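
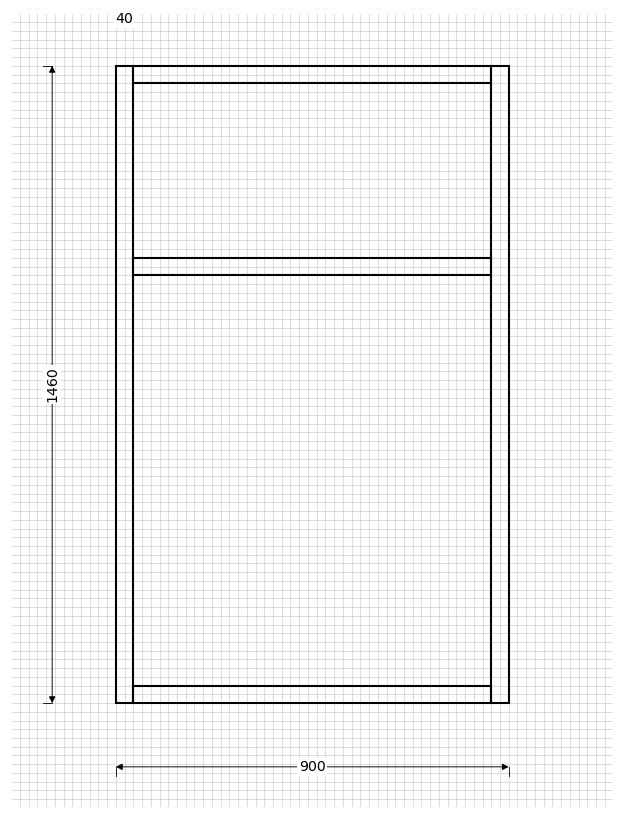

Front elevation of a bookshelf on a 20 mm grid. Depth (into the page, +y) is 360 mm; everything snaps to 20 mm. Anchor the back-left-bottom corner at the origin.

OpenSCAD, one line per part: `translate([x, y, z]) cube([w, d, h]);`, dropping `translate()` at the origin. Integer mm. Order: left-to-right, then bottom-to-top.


cube([40, 360, 1460]);
translate([40, 0, 0]) cube([820, 360, 40]);
translate([40, 0, 980]) cube([820, 360, 40]);
translate([40, 0, 1420]) cube([820, 360, 40]);
translate([860, 0, 0]) cube([40, 360, 1460]);


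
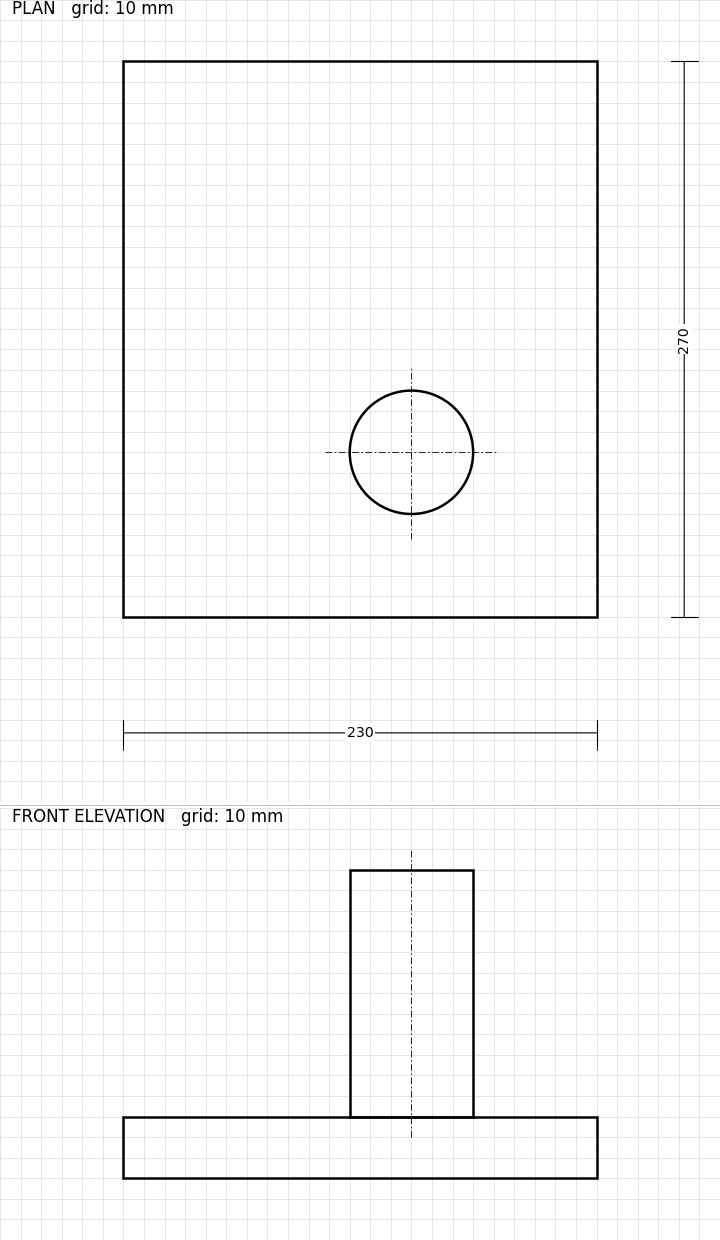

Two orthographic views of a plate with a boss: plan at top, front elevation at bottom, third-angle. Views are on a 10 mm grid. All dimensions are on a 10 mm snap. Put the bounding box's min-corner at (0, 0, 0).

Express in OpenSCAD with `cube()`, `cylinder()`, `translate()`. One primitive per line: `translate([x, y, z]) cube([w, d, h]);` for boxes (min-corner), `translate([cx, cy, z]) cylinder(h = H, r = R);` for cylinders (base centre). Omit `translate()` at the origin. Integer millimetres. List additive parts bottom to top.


cube([230, 270, 30]);
translate([140, 80, 30]) cylinder(h = 120, r = 30);


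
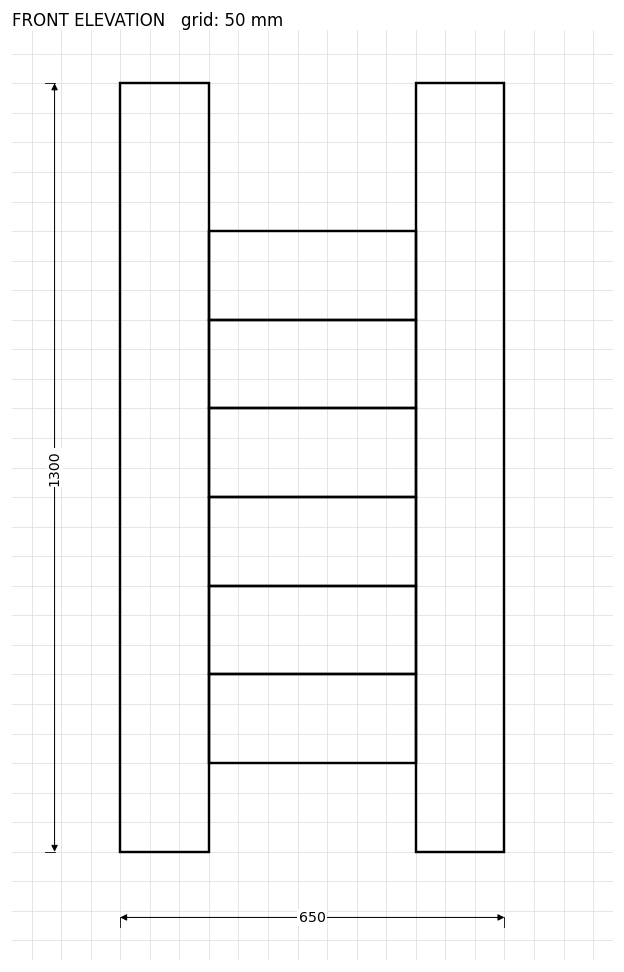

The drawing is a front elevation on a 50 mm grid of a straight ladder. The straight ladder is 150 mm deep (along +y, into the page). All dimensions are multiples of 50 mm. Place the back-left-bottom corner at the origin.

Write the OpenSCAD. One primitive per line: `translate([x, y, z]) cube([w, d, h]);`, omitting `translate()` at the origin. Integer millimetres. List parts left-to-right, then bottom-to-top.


cube([150, 150, 1300]);
translate([150, 0, 150]) cube([350, 150, 150]);
translate([150, 0, 300]) cube([350, 150, 150]);
translate([150, 0, 450]) cube([350, 150, 150]);
translate([150, 0, 600]) cube([350, 150, 150]);
translate([150, 0, 750]) cube([350, 150, 150]);
translate([150, 0, 900]) cube([350, 150, 150]);
translate([500, 0, 0]) cube([150, 150, 1300]);


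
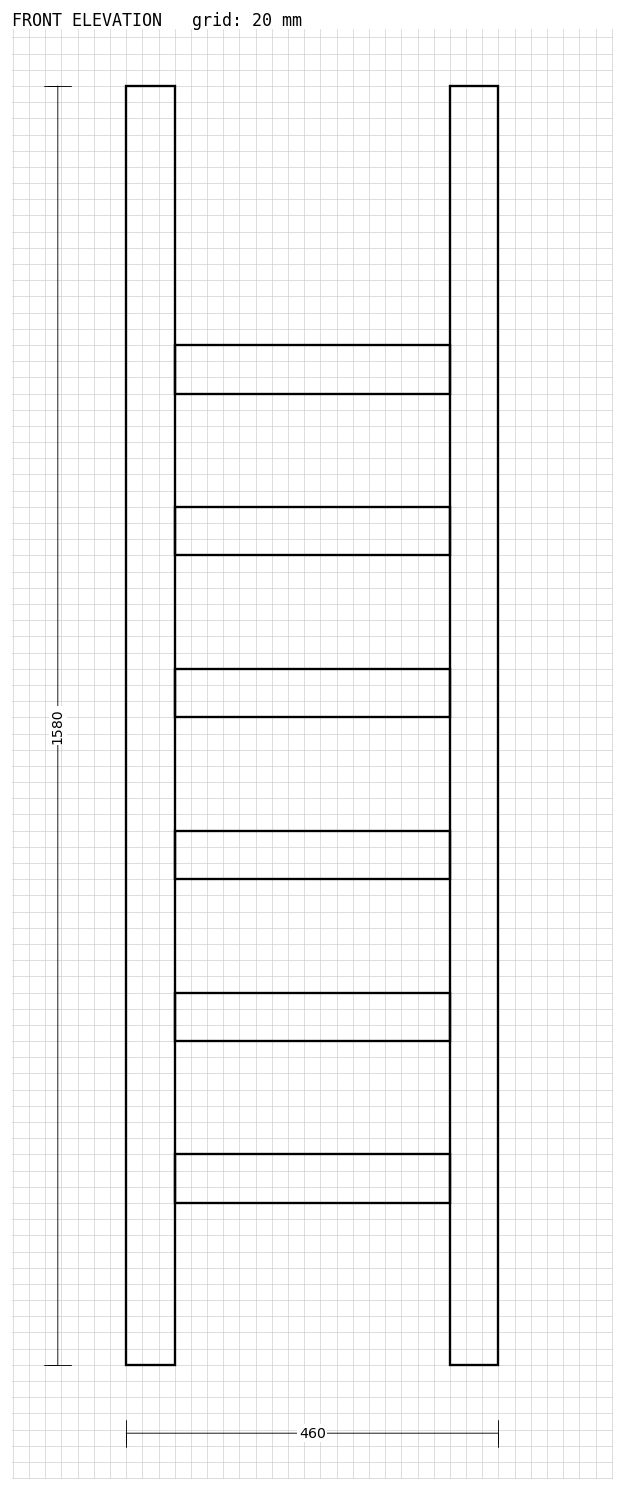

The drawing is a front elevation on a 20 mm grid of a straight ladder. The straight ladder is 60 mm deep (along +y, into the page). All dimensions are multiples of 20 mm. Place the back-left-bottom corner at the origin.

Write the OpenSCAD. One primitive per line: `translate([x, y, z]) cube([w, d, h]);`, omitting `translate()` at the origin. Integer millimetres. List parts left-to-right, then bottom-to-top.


cube([60, 60, 1580]);
translate([60, 0, 200]) cube([340, 60, 60]);
translate([60, 0, 400]) cube([340, 60, 60]);
translate([60, 0, 600]) cube([340, 60, 60]);
translate([60, 0, 800]) cube([340, 60, 60]);
translate([60, 0, 1000]) cube([340, 60, 60]);
translate([60, 0, 1200]) cube([340, 60, 60]);
translate([400, 0, 0]) cube([60, 60, 1580]);


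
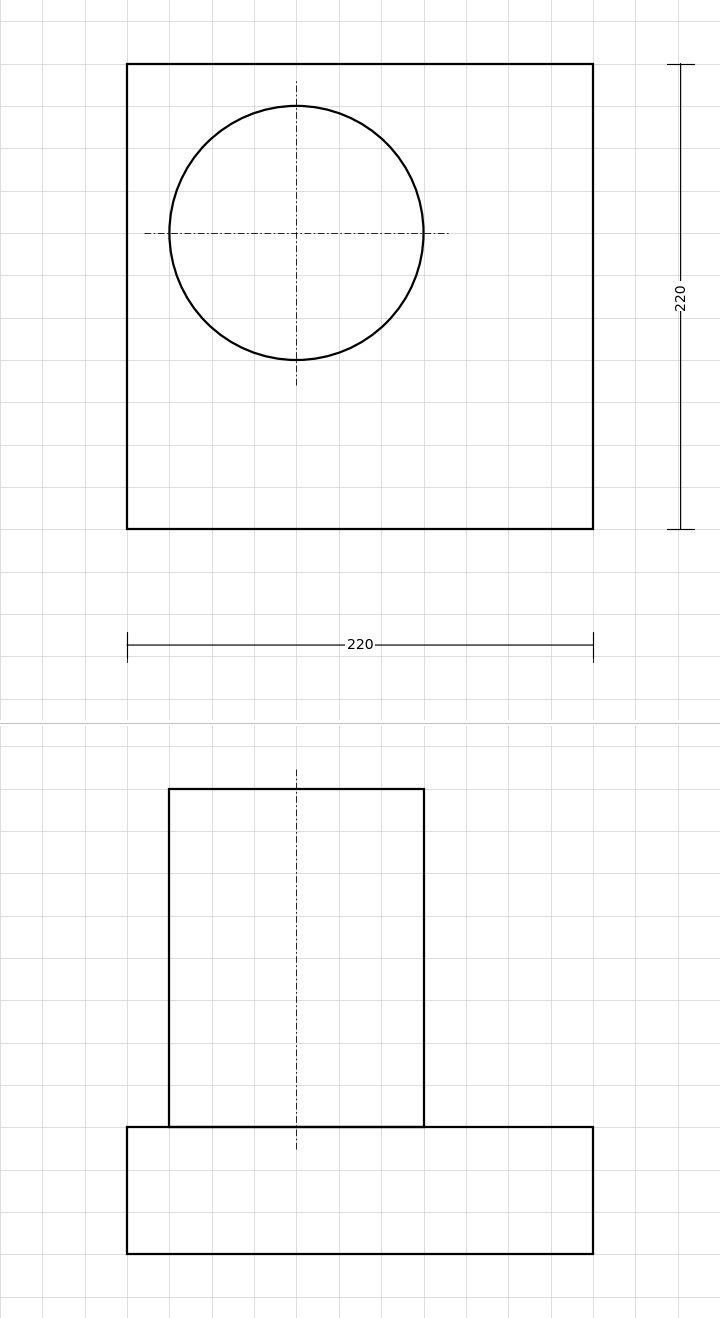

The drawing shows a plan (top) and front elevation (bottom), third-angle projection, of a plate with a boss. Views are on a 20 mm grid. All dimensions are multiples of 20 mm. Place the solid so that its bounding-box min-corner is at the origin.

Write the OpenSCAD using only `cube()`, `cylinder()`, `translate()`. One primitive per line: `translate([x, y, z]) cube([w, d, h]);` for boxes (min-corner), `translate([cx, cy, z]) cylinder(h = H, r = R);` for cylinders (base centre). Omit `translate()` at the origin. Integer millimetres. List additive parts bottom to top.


cube([220, 220, 60]);
translate([80, 140, 60]) cylinder(h = 160, r = 60);


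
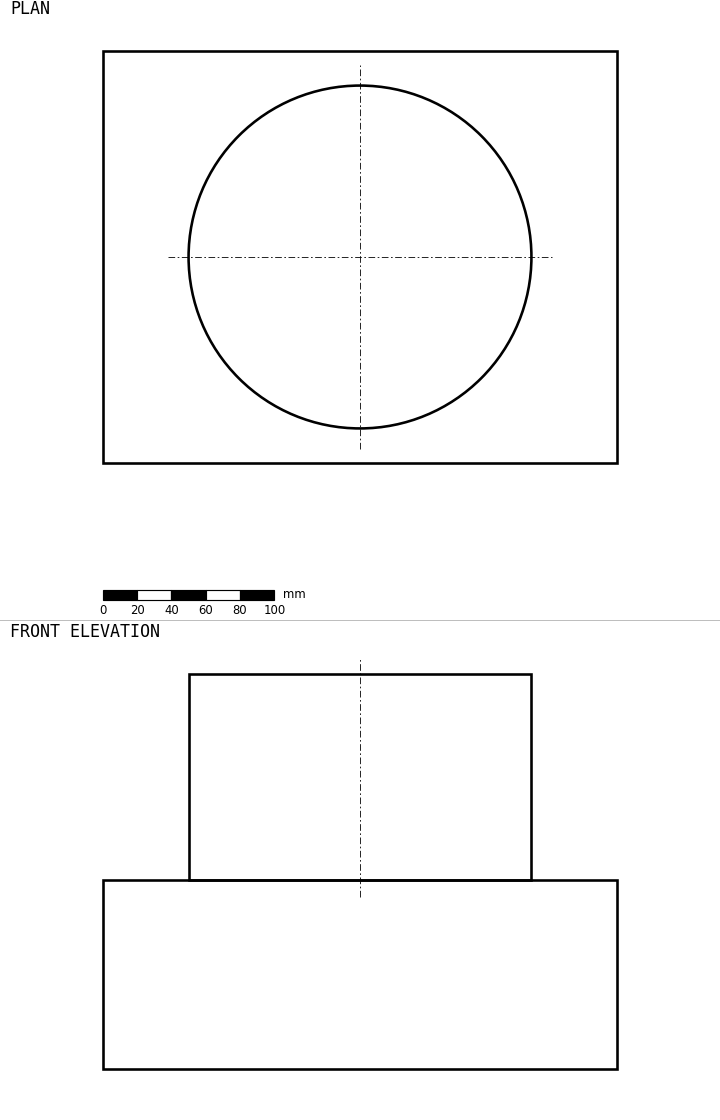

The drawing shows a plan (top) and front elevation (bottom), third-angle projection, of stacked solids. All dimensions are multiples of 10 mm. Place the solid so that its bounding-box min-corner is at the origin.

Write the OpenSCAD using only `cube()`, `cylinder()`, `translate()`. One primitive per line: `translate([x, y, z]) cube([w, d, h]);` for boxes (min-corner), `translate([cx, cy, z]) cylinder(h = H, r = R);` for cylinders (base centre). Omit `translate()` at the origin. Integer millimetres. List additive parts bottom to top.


cube([300, 240, 110]);
translate([150, 120, 110]) cylinder(h = 120, r = 100);


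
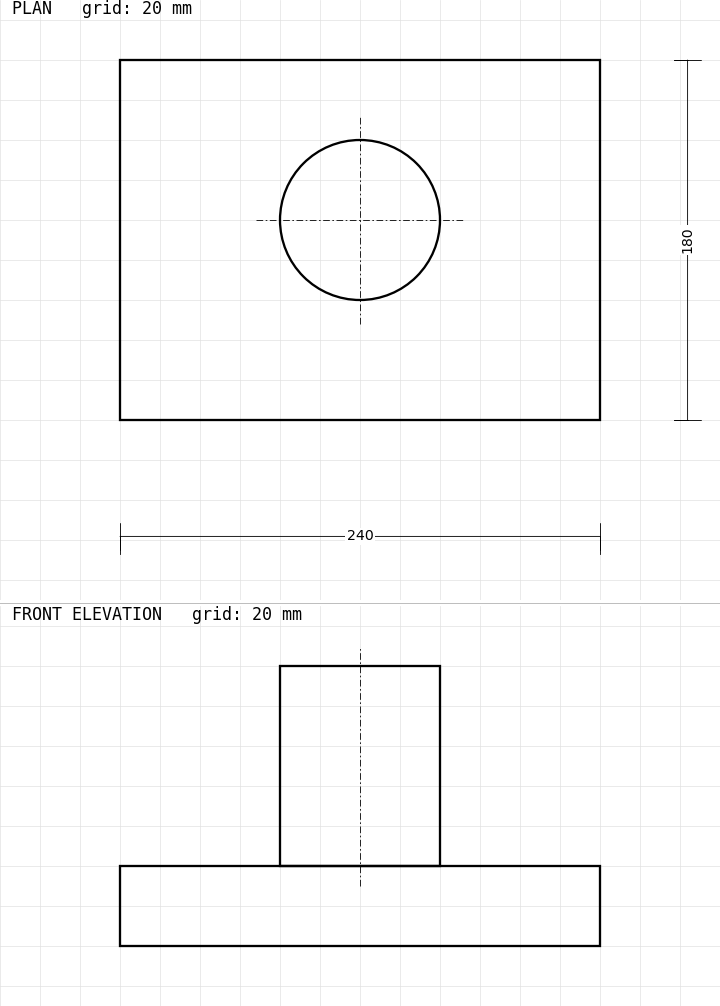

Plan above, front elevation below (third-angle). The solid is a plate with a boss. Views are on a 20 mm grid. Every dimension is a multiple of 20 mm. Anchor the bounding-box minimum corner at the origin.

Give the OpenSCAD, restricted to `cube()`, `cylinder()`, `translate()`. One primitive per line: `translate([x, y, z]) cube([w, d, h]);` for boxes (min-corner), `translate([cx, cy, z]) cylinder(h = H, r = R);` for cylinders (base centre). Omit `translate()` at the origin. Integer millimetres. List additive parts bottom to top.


cube([240, 180, 40]);
translate([120, 100, 40]) cylinder(h = 100, r = 40);


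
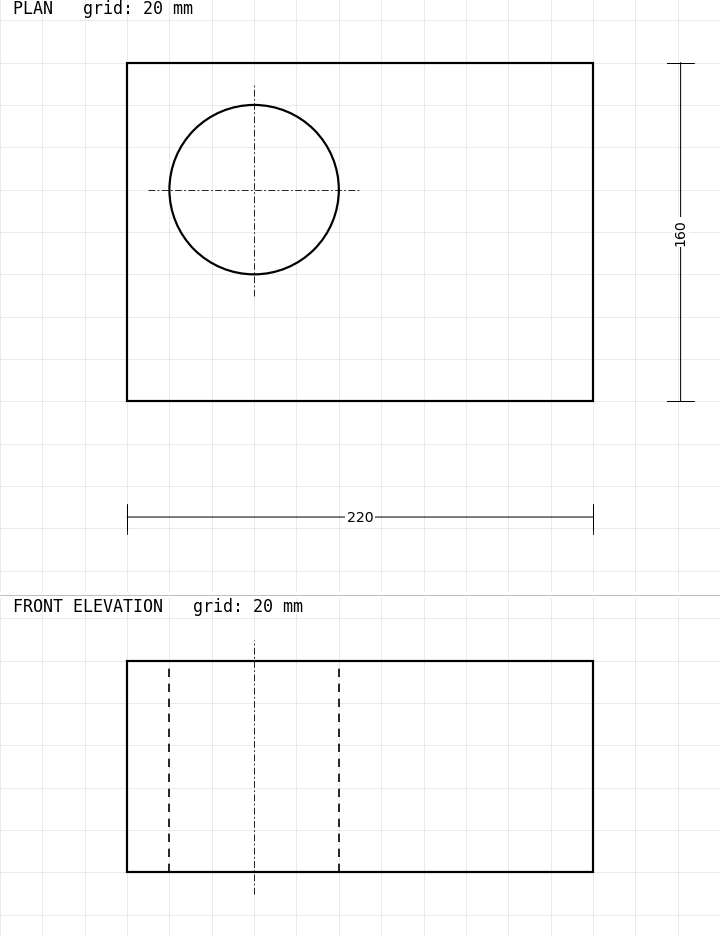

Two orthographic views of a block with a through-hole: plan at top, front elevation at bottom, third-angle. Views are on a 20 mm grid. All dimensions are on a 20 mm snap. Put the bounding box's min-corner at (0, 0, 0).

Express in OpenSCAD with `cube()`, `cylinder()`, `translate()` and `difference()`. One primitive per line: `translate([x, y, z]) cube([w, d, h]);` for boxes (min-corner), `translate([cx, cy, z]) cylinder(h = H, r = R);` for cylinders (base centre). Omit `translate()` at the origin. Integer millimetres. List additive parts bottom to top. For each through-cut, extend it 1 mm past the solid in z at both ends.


difference() {
  cube([220, 160, 100]);
  translate([60, 100, -1]) cylinder(h = 102, r = 40);
}


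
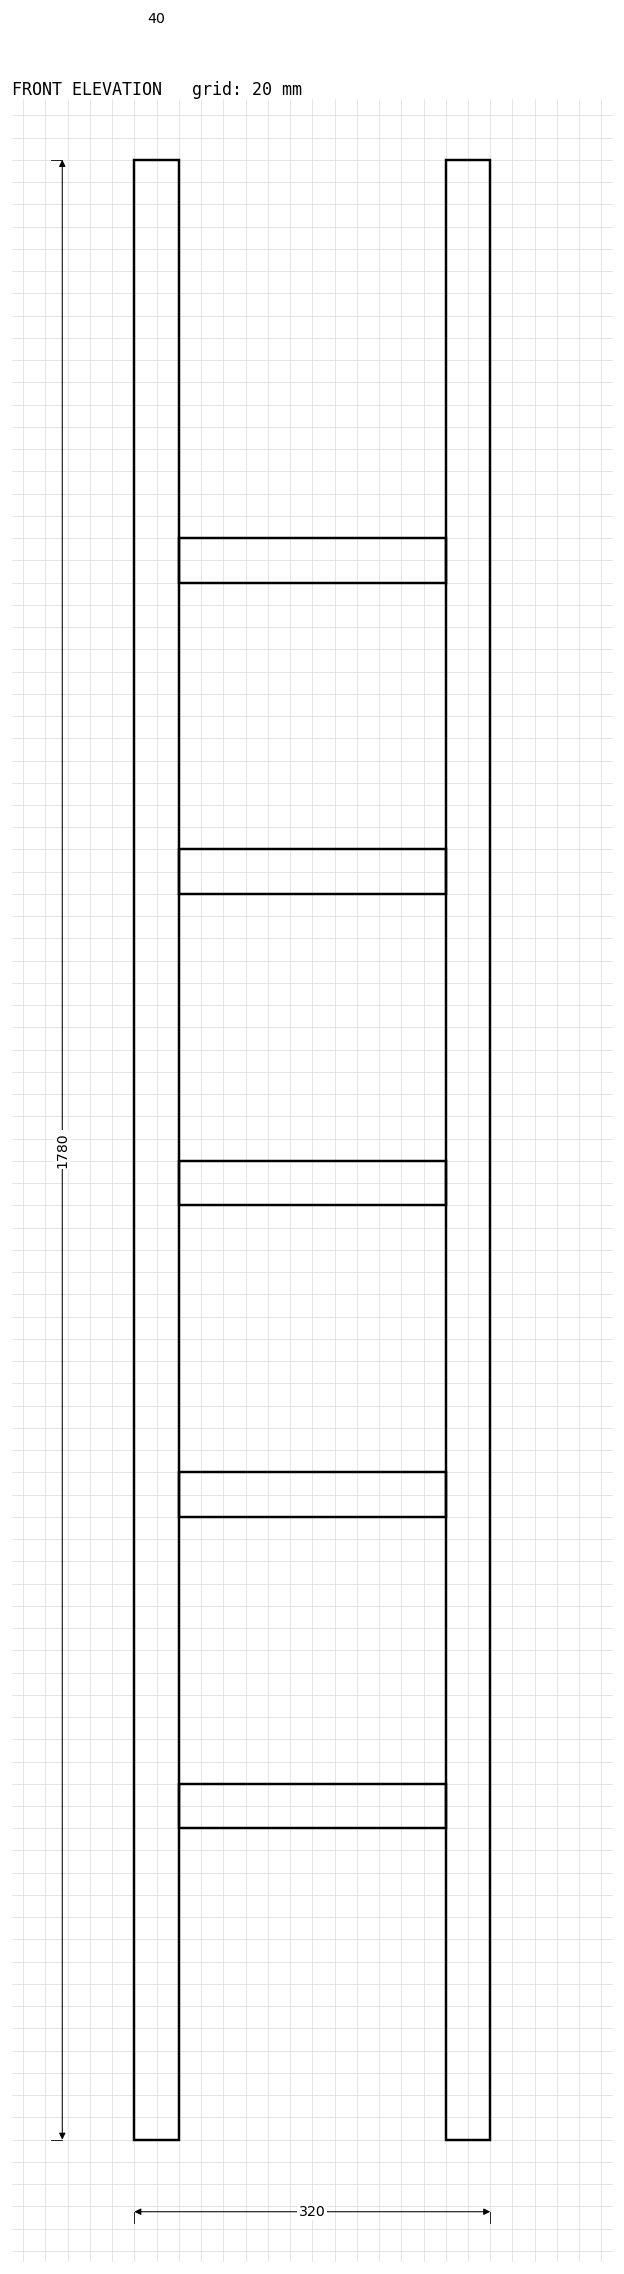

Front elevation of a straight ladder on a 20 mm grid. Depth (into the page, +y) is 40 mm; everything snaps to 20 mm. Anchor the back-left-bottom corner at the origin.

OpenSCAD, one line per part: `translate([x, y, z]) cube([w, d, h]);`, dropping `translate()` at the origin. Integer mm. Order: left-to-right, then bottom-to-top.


cube([40, 40, 1780]);
translate([40, 0, 280]) cube([240, 40, 40]);
translate([40, 0, 560]) cube([240, 40, 40]);
translate([40, 0, 840]) cube([240, 40, 40]);
translate([40, 0, 1120]) cube([240, 40, 40]);
translate([40, 0, 1400]) cube([240, 40, 40]);
translate([280, 0, 0]) cube([40, 40, 1780]);


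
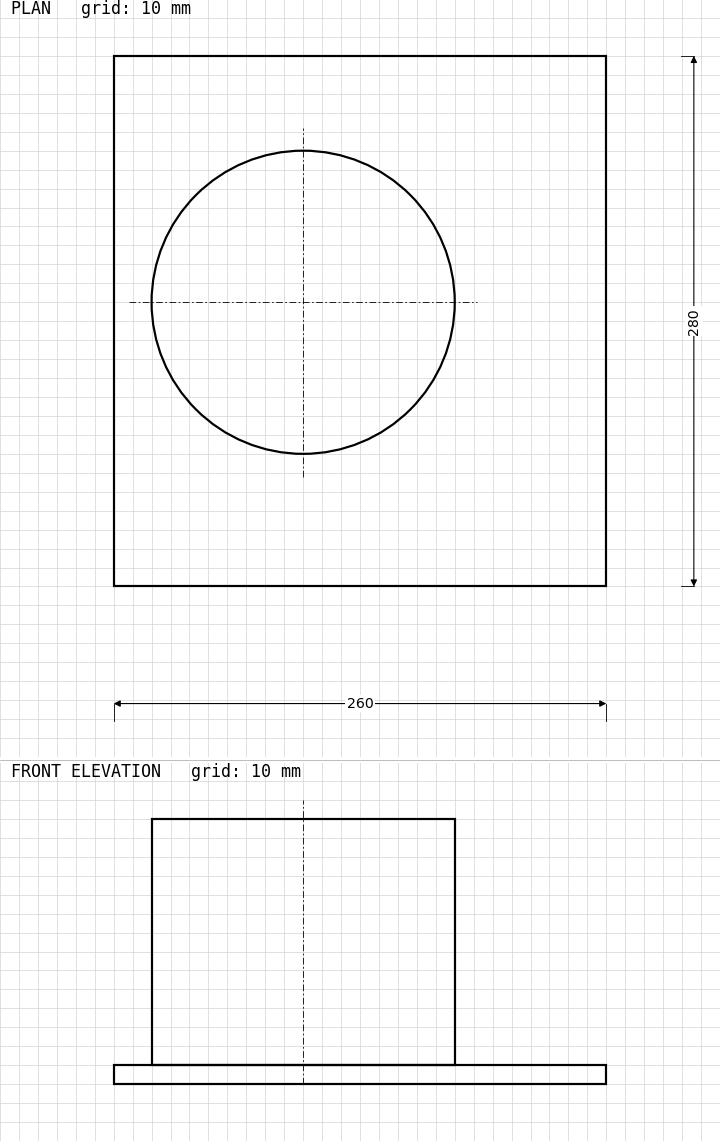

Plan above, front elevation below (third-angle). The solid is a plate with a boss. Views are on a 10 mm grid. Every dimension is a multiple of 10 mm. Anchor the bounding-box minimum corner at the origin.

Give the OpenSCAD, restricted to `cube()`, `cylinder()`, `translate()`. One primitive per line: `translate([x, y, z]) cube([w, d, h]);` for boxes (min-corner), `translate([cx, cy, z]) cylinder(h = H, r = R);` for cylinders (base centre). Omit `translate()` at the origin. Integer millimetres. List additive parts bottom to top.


cube([260, 280, 10]);
translate([100, 150, 10]) cylinder(h = 130, r = 80);


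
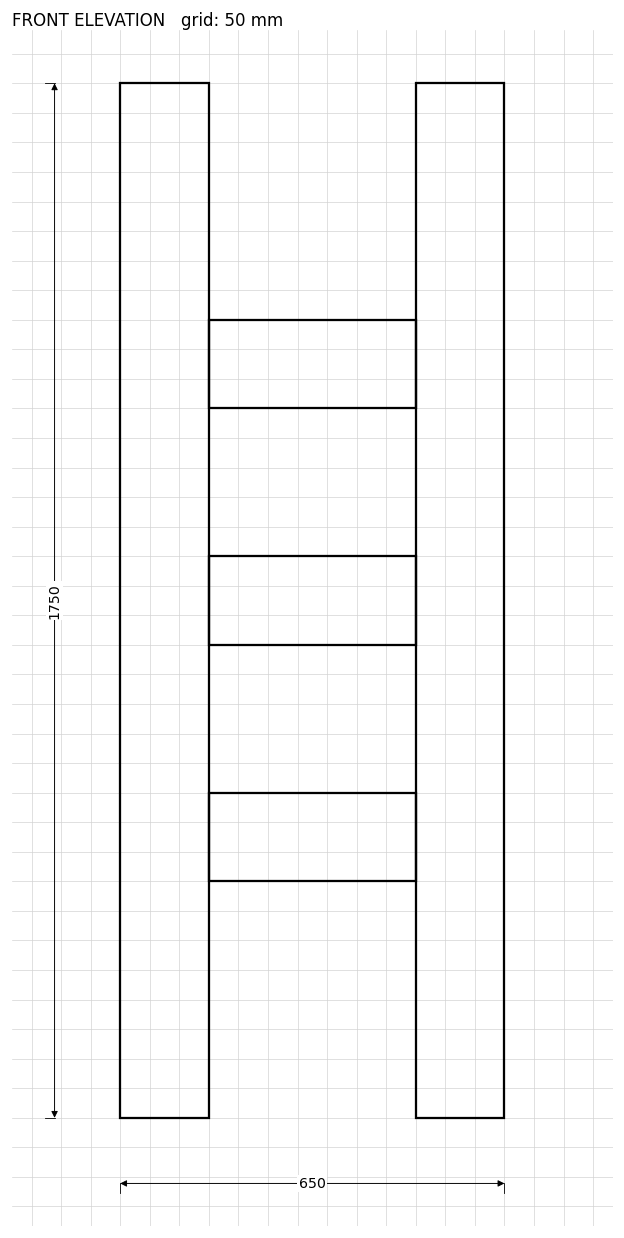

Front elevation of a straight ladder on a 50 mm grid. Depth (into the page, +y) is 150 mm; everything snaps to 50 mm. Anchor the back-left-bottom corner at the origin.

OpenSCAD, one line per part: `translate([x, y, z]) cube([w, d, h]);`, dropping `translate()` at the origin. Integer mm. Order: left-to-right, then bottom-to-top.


cube([150, 150, 1750]);
translate([150, 0, 400]) cube([350, 150, 150]);
translate([150, 0, 800]) cube([350, 150, 150]);
translate([150, 0, 1200]) cube([350, 150, 150]);
translate([500, 0, 0]) cube([150, 150, 1750]);


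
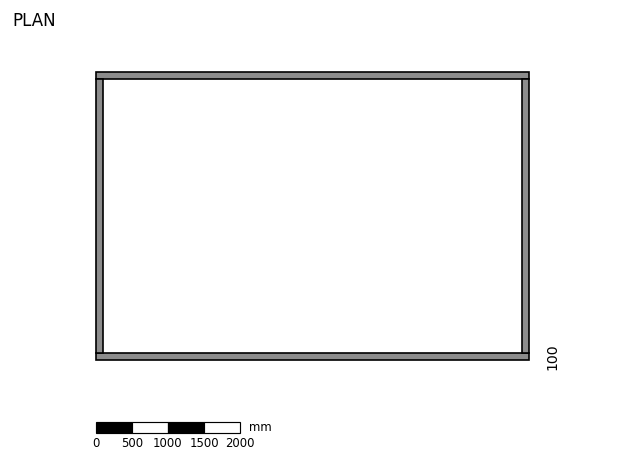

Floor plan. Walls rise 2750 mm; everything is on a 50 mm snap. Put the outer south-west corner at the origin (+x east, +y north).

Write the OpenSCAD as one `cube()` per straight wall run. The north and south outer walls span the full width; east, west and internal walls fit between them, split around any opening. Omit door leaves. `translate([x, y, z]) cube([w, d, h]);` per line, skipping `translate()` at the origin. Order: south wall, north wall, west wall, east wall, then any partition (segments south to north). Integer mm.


cube([6000, 100, 2750]);
translate([0, 3900, 0]) cube([6000, 100, 2750]);
translate([0, 100, 0]) cube([100, 3800, 2750]);
translate([5900, 100, 0]) cube([100, 3800, 2750]);


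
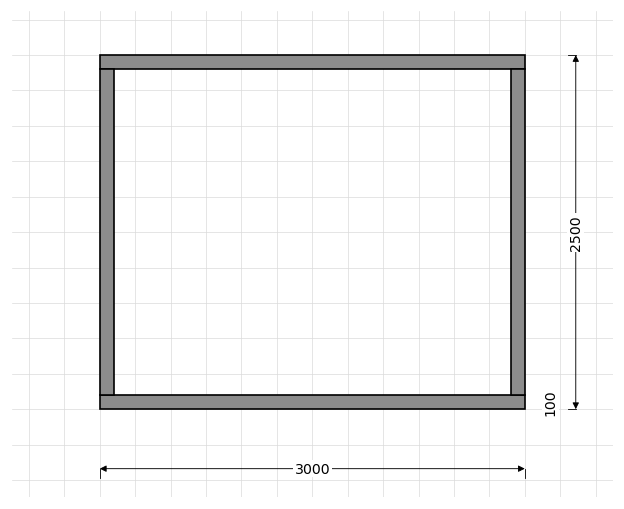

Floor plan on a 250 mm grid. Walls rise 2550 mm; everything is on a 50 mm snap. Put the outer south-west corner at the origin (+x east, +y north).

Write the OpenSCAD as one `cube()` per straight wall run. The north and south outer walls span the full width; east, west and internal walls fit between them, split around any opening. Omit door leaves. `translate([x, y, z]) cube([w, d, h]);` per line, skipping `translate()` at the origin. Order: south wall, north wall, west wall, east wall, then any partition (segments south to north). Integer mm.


cube([3000, 100, 2550]);
translate([0, 2400, 0]) cube([3000, 100, 2550]);
translate([0, 100, 0]) cube([100, 2300, 2550]);
translate([2900, 100, 0]) cube([100, 2300, 2550]);


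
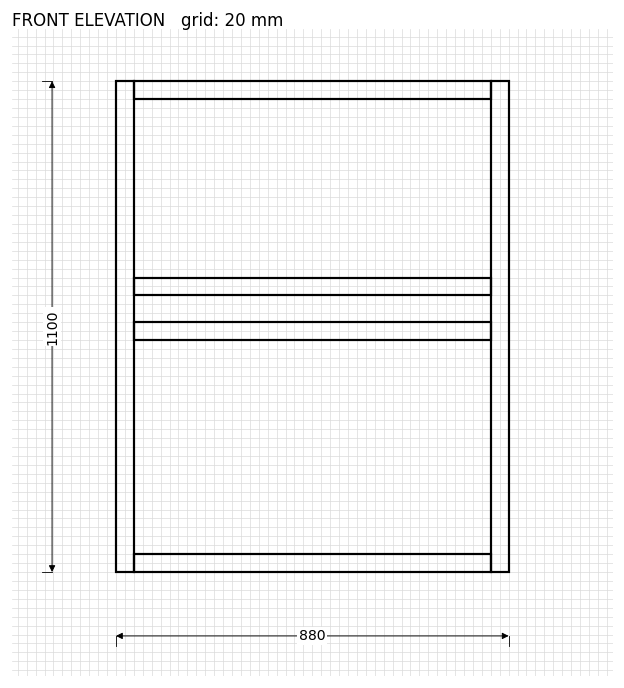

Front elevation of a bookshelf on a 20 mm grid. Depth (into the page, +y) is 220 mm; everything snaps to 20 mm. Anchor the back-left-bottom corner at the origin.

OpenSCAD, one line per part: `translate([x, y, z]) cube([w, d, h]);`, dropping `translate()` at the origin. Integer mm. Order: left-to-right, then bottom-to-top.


cube([40, 220, 1100]);
translate([40, 0, 0]) cube([800, 220, 40]);
translate([40, 0, 520]) cube([800, 220, 40]);
translate([40, 0, 620]) cube([800, 220, 40]);
translate([40, 0, 1060]) cube([800, 220, 40]);
translate([840, 0, 0]) cube([40, 220, 1100]);


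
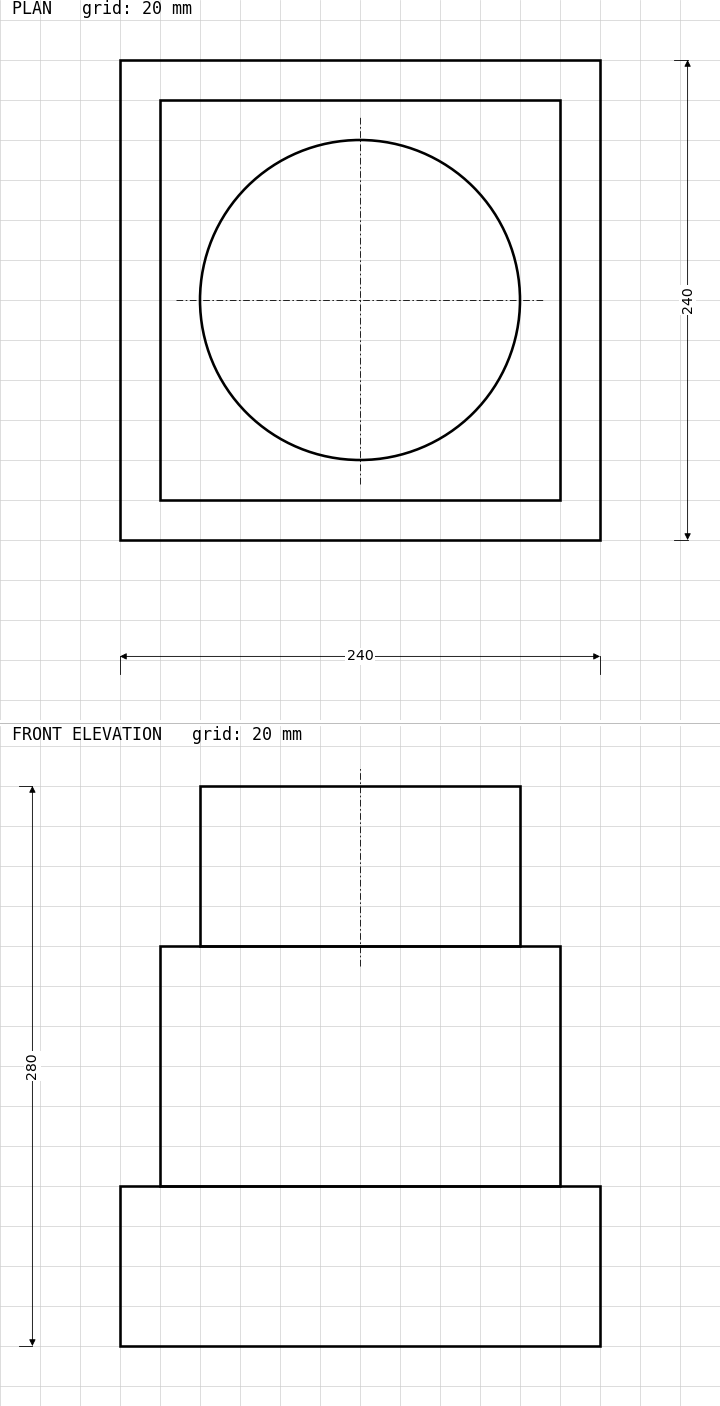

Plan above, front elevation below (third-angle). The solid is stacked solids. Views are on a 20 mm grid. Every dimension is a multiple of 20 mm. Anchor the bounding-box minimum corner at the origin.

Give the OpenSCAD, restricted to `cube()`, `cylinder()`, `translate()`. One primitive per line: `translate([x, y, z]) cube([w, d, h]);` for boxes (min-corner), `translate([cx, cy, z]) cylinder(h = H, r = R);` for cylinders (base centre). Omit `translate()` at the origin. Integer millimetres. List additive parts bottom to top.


cube([240, 240, 80]);
translate([20, 20, 80]) cube([200, 200, 120]);
translate([120, 120, 200]) cylinder(h = 80, r = 80);


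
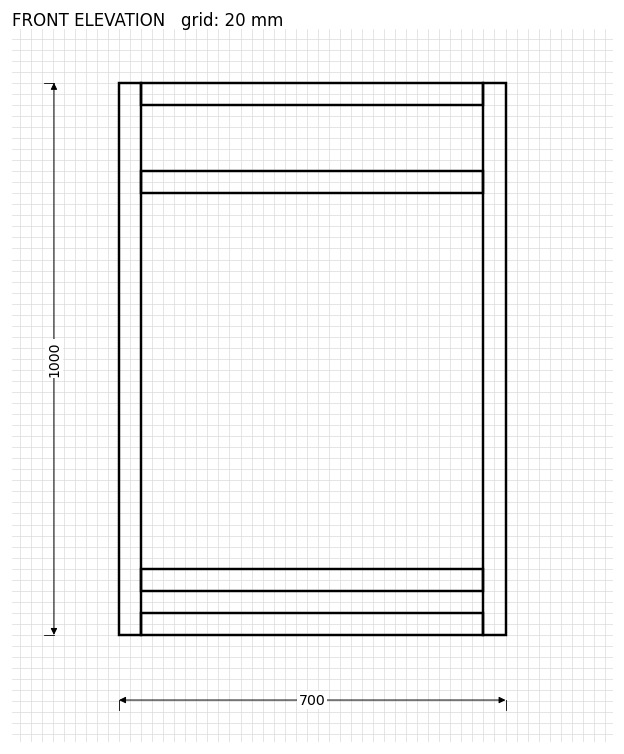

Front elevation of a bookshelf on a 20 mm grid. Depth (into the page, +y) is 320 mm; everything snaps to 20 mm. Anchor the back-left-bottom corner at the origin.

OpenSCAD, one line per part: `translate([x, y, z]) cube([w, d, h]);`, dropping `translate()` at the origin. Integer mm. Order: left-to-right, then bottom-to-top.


cube([40, 320, 1000]);
translate([40, 0, 0]) cube([620, 320, 40]);
translate([40, 0, 80]) cube([620, 320, 40]);
translate([40, 0, 800]) cube([620, 320, 40]);
translate([40, 0, 960]) cube([620, 320, 40]);
translate([660, 0, 0]) cube([40, 320, 1000]);


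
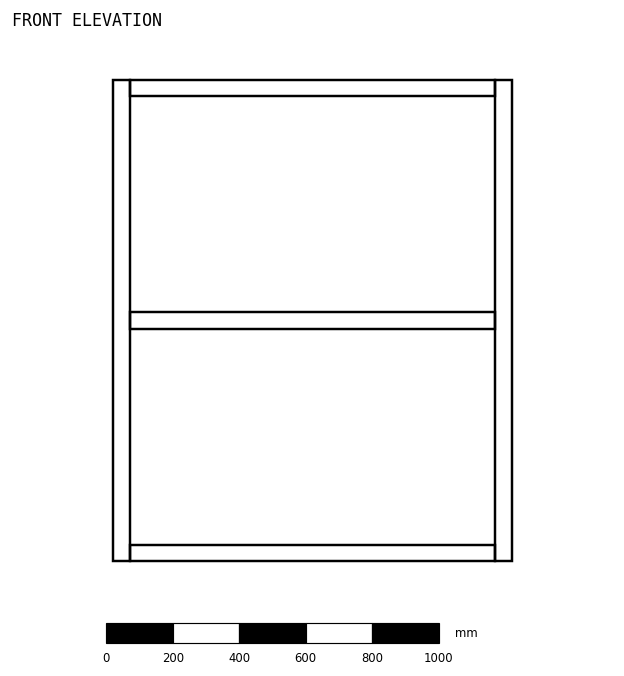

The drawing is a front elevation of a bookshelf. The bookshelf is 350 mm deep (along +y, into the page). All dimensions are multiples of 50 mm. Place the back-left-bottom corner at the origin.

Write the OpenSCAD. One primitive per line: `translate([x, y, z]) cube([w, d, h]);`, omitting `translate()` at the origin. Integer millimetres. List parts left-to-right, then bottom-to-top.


cube([50, 350, 1450]);
translate([50, 0, 0]) cube([1100, 350, 50]);
translate([50, 0, 700]) cube([1100, 350, 50]);
translate([50, 0, 1400]) cube([1100, 350, 50]);
translate([1150, 0, 0]) cube([50, 350, 1450]);


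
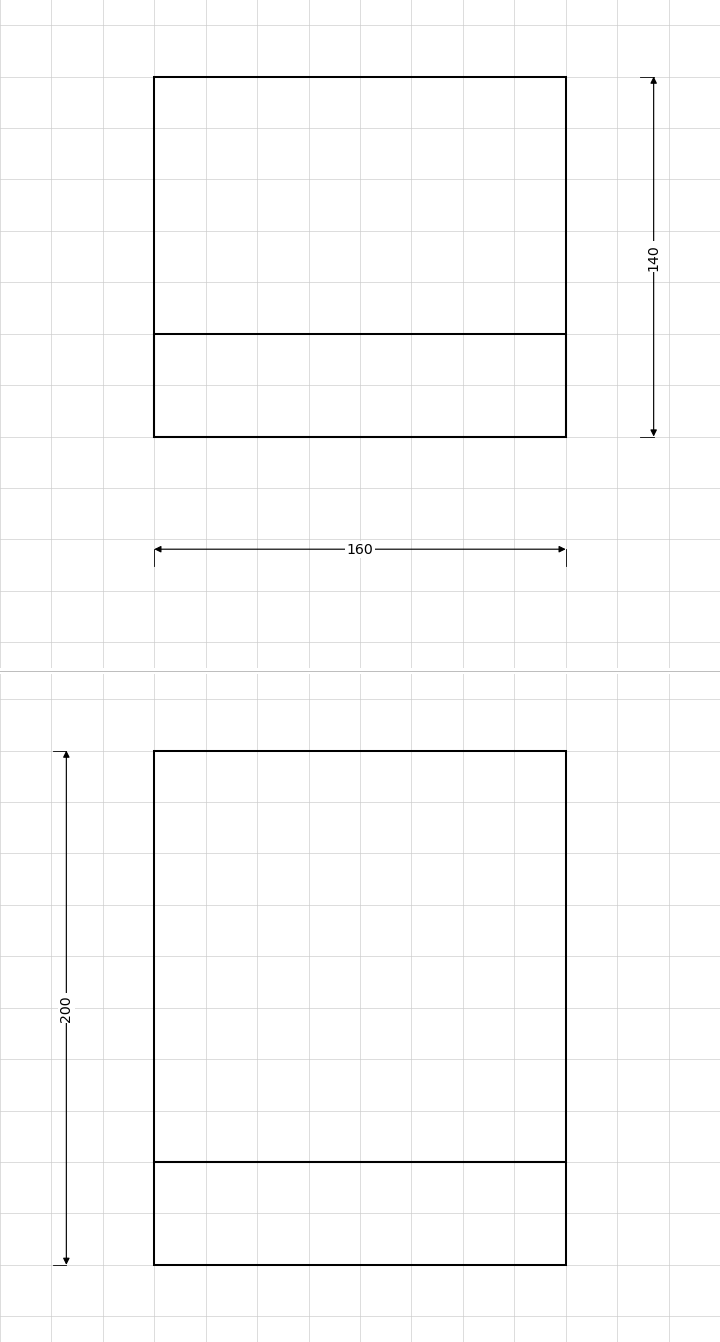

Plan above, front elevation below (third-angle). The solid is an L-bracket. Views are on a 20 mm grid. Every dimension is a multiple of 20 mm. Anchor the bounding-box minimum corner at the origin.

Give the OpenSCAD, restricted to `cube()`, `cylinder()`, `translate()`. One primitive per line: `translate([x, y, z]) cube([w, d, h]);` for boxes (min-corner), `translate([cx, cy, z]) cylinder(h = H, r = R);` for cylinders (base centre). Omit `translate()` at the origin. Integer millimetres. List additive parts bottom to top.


cube([160, 140, 40]);
translate([0, 0, 40]) cube([160, 40, 160]);


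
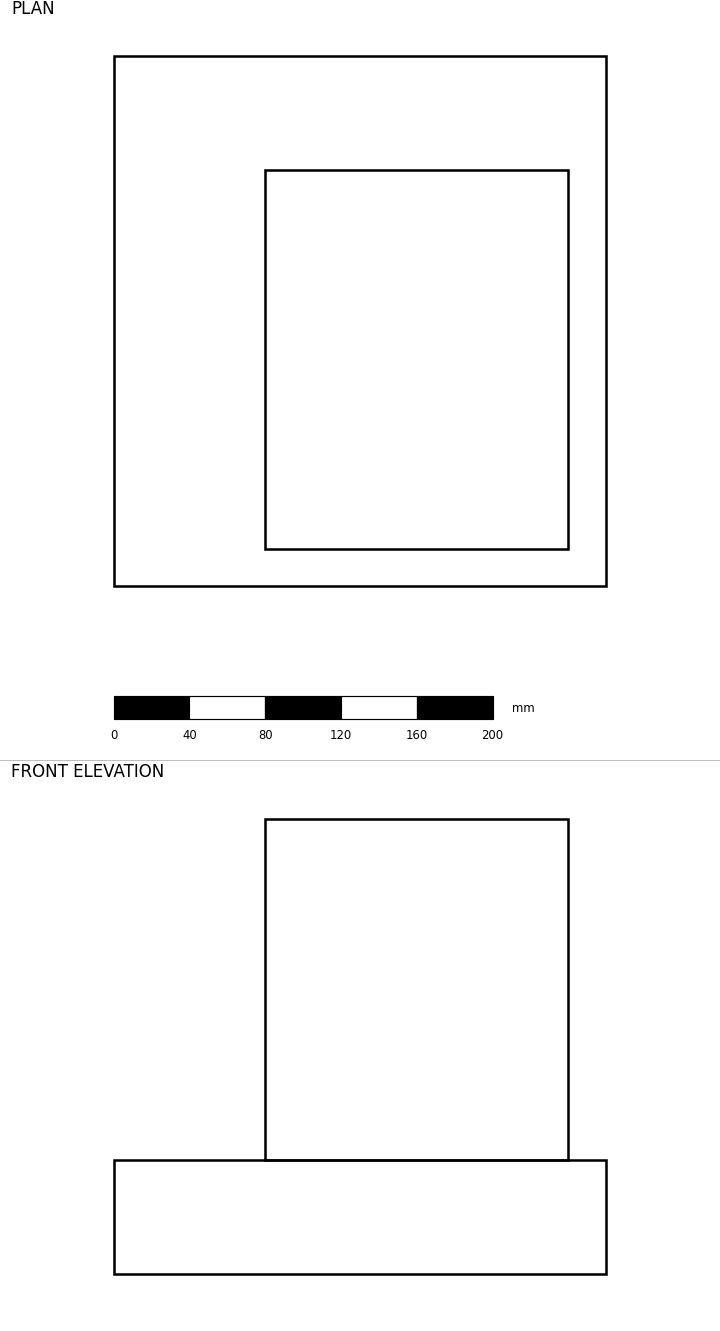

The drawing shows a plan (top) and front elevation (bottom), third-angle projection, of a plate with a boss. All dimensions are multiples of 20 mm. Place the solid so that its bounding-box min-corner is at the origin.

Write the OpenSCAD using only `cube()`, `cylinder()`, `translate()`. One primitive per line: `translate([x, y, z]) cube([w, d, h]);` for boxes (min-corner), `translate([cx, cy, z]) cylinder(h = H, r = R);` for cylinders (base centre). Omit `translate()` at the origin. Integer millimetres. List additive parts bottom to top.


cube([260, 280, 60]);
translate([80, 20, 60]) cube([160, 200, 180]);


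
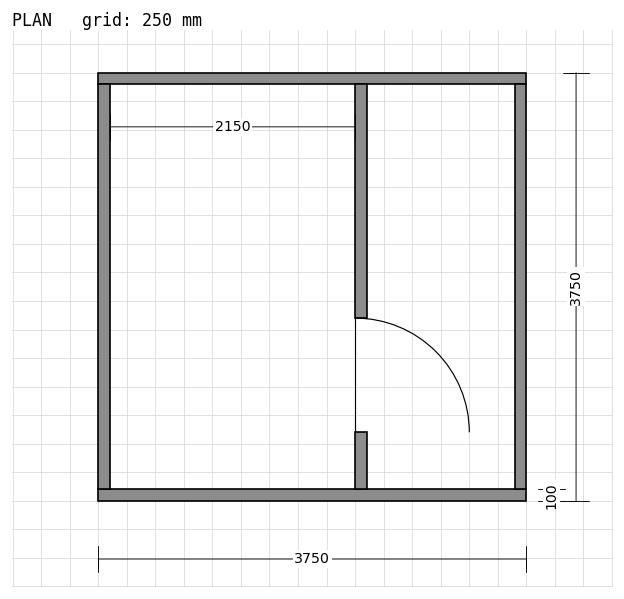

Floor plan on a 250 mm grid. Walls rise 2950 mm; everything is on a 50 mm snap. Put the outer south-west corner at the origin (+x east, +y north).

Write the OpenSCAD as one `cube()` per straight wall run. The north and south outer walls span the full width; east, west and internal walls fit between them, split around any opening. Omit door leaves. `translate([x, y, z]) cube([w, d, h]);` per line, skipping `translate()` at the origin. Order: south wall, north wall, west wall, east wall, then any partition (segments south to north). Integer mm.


cube([3750, 100, 2950]);
translate([0, 3650, 0]) cube([3750, 100, 2950]);
translate([0, 100, 0]) cube([100, 3550, 2950]);
translate([3650, 100, 0]) cube([100, 3550, 2950]);
translate([2250, 100, 0]) cube([100, 500, 2950]);
translate([2250, 1600, 0]) cube([100, 2050, 2950]);


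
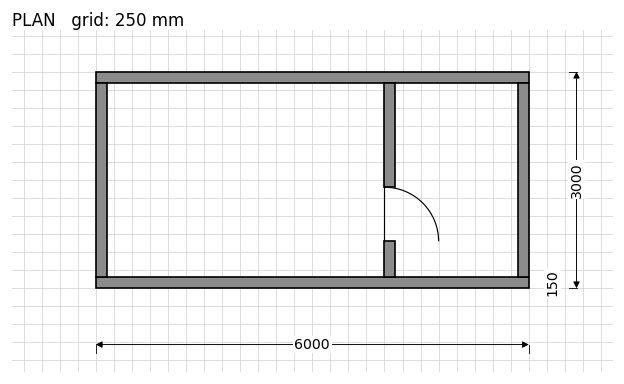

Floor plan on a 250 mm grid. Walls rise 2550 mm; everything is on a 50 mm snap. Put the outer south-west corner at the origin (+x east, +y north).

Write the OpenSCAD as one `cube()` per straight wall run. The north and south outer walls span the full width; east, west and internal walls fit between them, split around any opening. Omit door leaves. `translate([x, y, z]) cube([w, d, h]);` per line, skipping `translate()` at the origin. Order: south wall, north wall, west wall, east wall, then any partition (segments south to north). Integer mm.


cube([6000, 150, 2550]);
translate([0, 2850, 0]) cube([6000, 150, 2550]);
translate([0, 150, 0]) cube([150, 2700, 2550]);
translate([5850, 150, 0]) cube([150, 2700, 2550]);
translate([4000, 150, 0]) cube([150, 500, 2550]);
translate([4000, 1400, 0]) cube([150, 1450, 2550]);


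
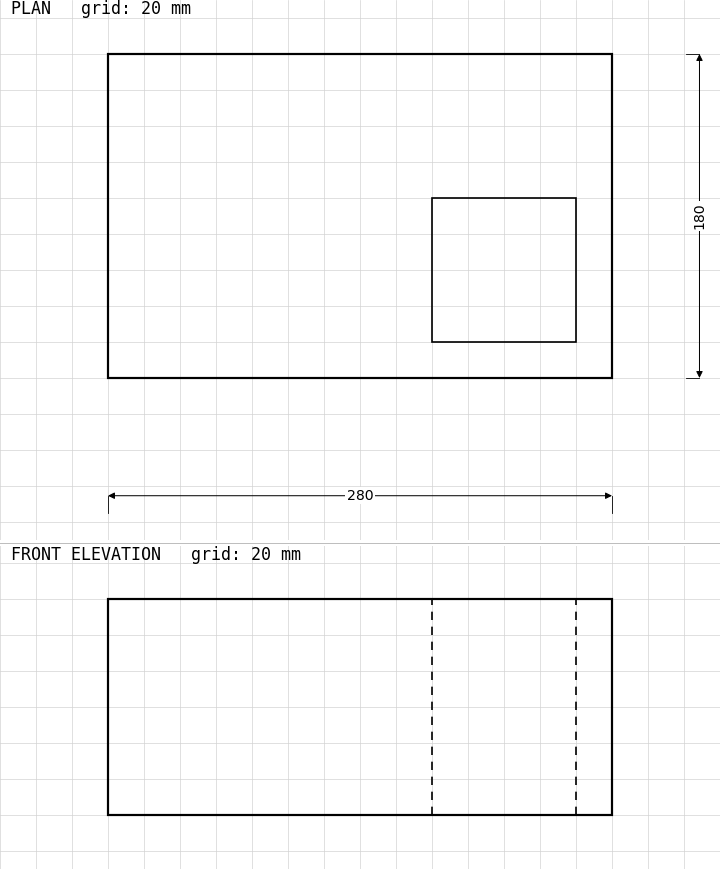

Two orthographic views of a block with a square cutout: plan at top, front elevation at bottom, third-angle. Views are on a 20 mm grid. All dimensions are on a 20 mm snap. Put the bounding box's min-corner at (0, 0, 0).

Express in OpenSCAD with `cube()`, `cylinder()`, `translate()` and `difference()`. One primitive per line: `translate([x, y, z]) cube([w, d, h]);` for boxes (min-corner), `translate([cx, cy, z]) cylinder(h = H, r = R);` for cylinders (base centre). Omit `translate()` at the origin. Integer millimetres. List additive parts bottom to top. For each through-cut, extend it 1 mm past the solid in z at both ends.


difference() {
  cube([280, 180, 120]);
  translate([180, 20, -1]) cube([80, 80, 122]);
}


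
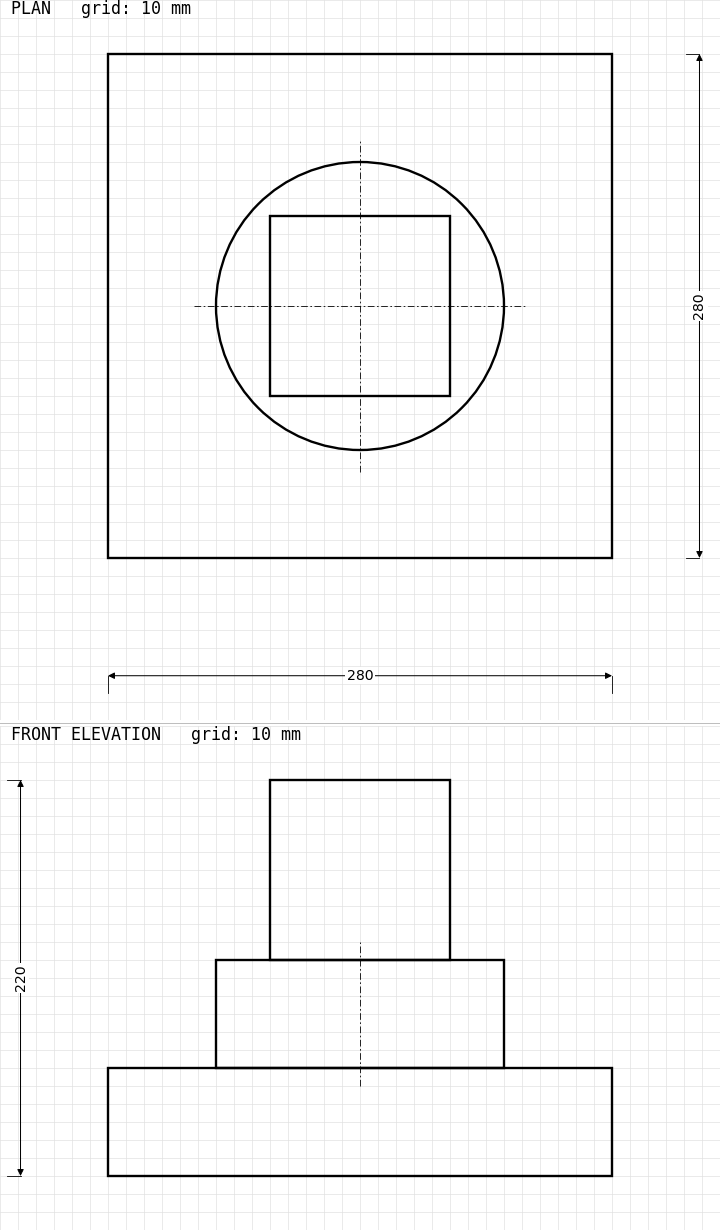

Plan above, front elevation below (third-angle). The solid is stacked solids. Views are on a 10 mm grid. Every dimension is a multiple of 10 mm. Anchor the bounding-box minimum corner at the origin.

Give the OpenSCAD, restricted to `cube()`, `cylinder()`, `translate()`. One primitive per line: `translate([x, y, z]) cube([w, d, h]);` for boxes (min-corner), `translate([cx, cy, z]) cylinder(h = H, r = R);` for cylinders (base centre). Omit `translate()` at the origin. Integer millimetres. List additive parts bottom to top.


cube([280, 280, 60]);
translate([140, 140, 60]) cylinder(h = 60, r = 80);
translate([90, 90, 120]) cube([100, 100, 100]);


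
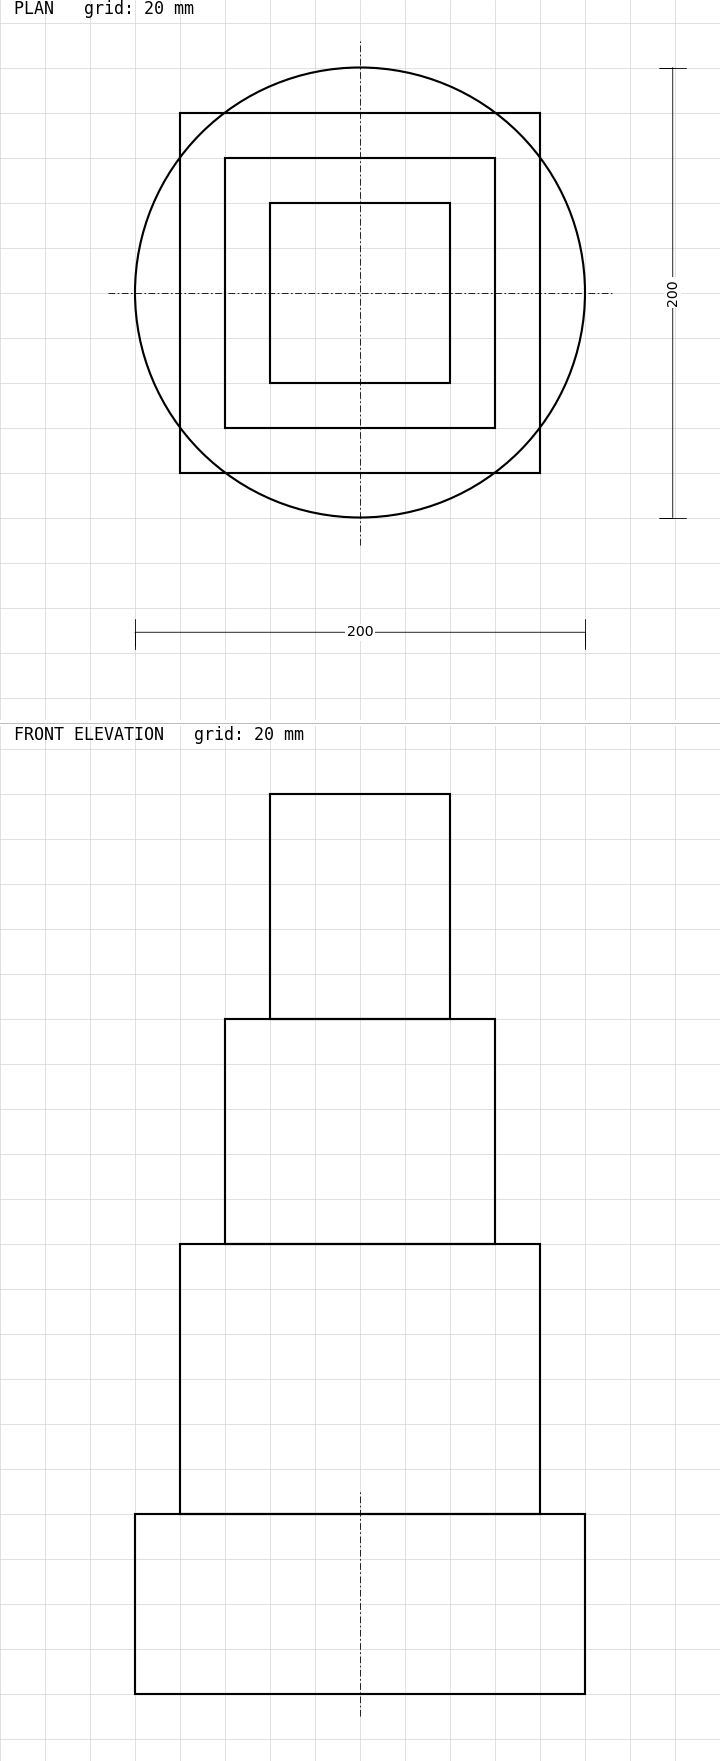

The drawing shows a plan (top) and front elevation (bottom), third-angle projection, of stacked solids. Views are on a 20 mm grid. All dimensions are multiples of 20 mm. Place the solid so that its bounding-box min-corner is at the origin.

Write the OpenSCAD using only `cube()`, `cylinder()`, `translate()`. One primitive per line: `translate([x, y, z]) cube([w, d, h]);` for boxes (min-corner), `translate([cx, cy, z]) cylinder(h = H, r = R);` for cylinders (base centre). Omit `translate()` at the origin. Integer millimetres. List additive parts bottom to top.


translate([100, 100, 0]) cylinder(h = 80, r = 100);
translate([20, 20, 80]) cube([160, 160, 120]);
translate([40, 40, 200]) cube([120, 120, 100]);
translate([60, 60, 300]) cube([80, 80, 100]);


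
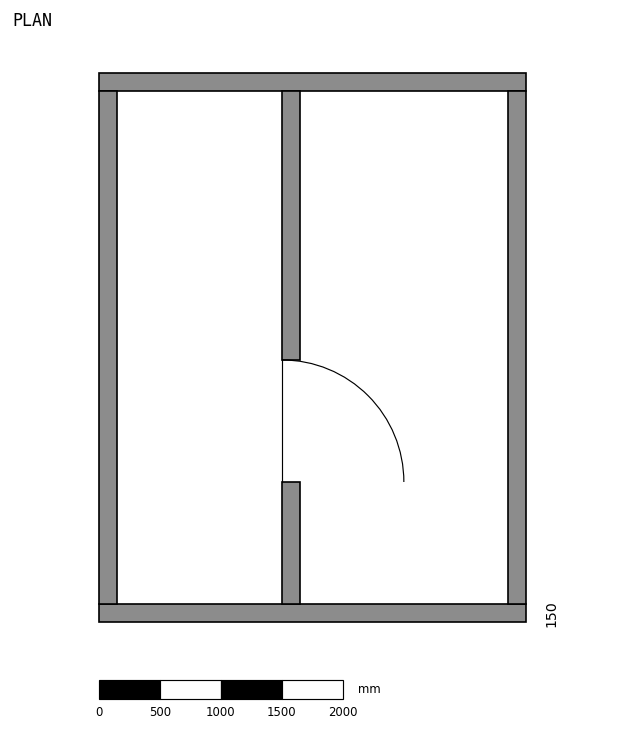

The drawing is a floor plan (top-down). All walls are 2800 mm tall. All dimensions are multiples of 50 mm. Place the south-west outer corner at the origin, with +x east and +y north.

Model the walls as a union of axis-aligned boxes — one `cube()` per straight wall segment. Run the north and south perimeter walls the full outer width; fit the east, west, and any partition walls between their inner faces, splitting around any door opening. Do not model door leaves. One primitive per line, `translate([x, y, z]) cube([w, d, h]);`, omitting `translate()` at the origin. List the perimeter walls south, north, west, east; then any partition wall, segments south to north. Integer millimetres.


cube([3500, 150, 2800]);
translate([0, 4350, 0]) cube([3500, 150, 2800]);
translate([0, 150, 0]) cube([150, 4200, 2800]);
translate([3350, 150, 0]) cube([150, 4200, 2800]);
translate([1500, 150, 0]) cube([150, 1000, 2800]);
translate([1500, 2150, 0]) cube([150, 2200, 2800]);


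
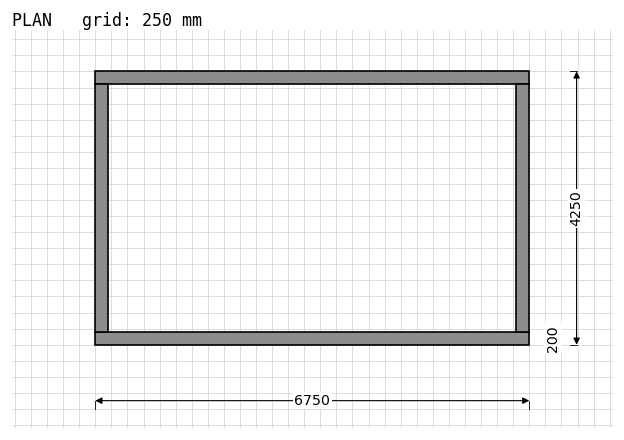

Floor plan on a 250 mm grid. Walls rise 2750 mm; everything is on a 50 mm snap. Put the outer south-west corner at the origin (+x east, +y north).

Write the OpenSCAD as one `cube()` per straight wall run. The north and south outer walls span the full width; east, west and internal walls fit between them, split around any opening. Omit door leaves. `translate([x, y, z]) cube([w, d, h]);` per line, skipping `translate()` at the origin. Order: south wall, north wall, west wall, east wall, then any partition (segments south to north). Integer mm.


cube([6750, 200, 2750]);
translate([0, 4050, 0]) cube([6750, 200, 2750]);
translate([0, 200, 0]) cube([200, 3850, 2750]);
translate([6550, 200, 0]) cube([200, 3850, 2750]);


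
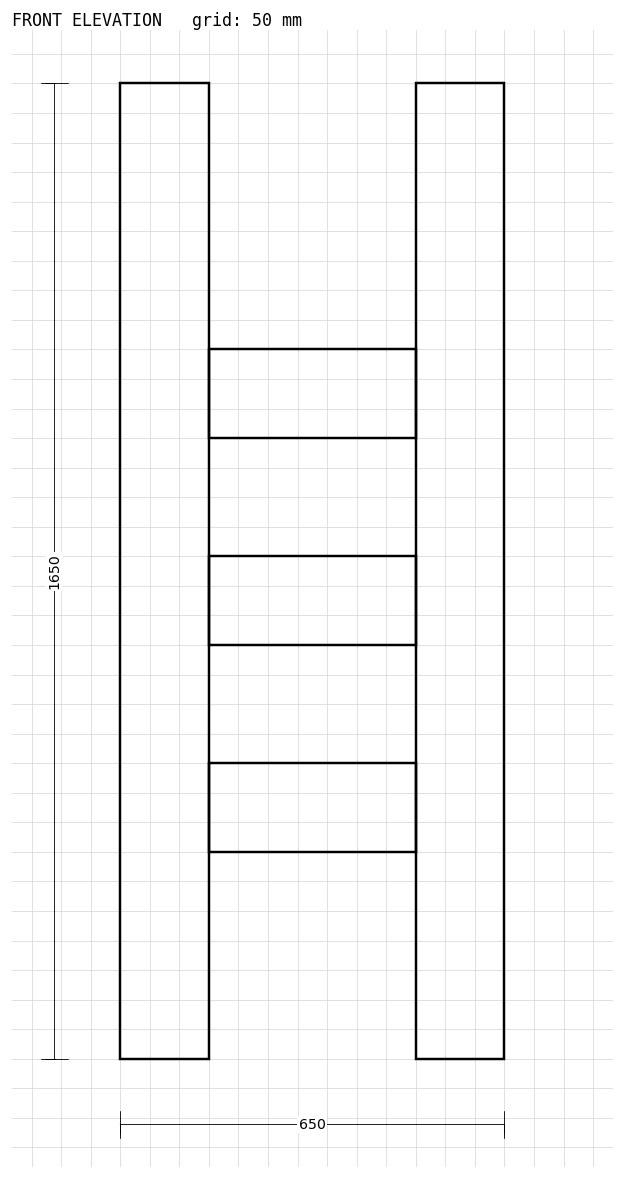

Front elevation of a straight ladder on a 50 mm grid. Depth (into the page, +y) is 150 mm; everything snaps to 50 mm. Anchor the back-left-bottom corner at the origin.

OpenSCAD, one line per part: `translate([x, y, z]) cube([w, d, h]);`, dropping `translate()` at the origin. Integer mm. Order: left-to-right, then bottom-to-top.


cube([150, 150, 1650]);
translate([150, 0, 350]) cube([350, 150, 150]);
translate([150, 0, 700]) cube([350, 150, 150]);
translate([150, 0, 1050]) cube([350, 150, 150]);
translate([500, 0, 0]) cube([150, 150, 1650]);


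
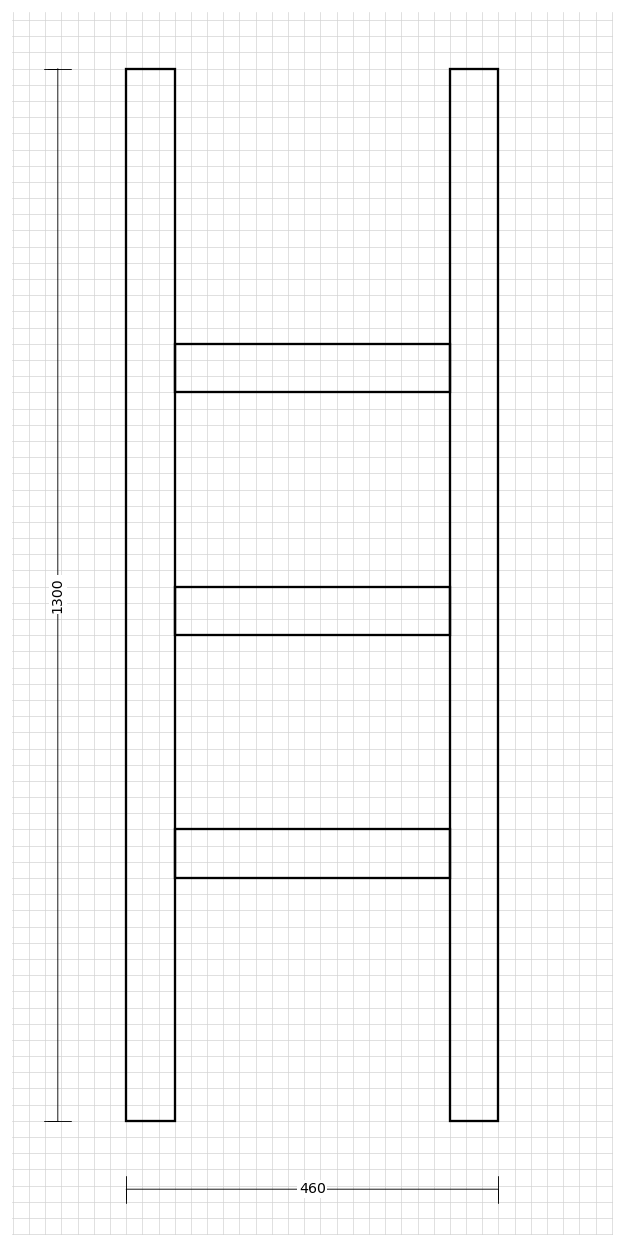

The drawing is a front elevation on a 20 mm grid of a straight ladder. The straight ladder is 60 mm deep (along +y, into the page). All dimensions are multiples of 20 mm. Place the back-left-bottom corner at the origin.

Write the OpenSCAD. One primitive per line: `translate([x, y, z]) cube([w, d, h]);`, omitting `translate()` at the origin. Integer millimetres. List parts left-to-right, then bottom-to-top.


cube([60, 60, 1300]);
translate([60, 0, 300]) cube([340, 60, 60]);
translate([60, 0, 600]) cube([340, 60, 60]);
translate([60, 0, 900]) cube([340, 60, 60]);
translate([400, 0, 0]) cube([60, 60, 1300]);


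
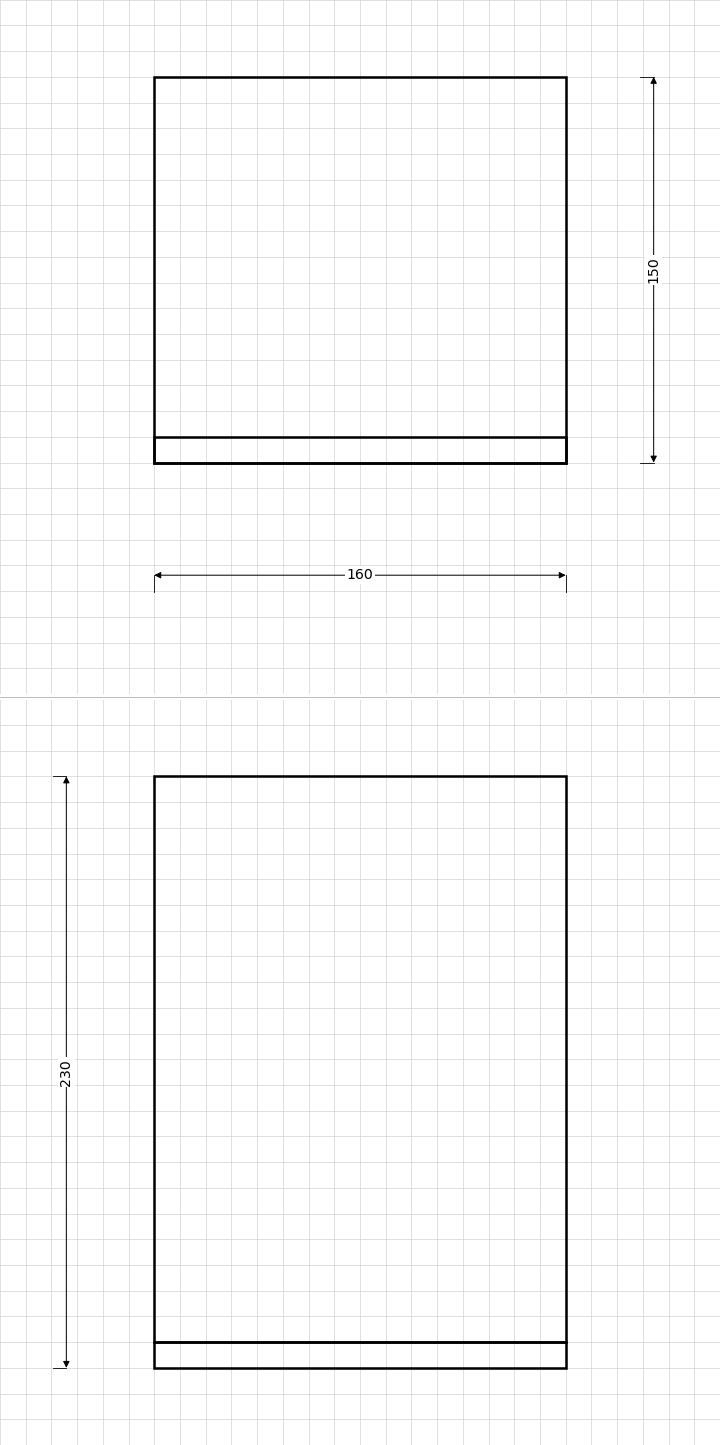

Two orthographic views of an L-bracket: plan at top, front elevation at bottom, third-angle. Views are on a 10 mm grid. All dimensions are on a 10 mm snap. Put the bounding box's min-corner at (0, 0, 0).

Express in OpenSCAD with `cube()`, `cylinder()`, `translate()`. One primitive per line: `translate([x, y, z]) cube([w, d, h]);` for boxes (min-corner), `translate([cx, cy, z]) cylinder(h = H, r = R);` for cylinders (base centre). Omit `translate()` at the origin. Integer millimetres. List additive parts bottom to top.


cube([160, 150, 10]);
translate([0, 0, 10]) cube([160, 10, 220]);


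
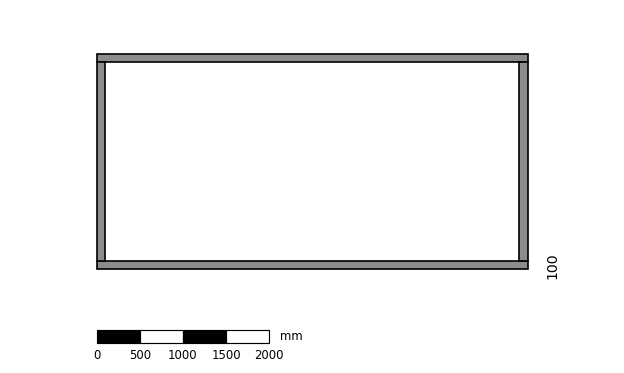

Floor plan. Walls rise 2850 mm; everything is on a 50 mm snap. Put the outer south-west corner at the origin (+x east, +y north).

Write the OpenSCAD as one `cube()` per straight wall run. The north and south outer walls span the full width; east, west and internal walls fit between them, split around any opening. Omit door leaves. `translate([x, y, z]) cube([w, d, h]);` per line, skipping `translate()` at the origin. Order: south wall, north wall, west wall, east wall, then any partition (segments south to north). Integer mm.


cube([5000, 100, 2850]);
translate([0, 2400, 0]) cube([5000, 100, 2850]);
translate([0, 100, 0]) cube([100, 2300, 2850]);
translate([4900, 100, 0]) cube([100, 2300, 2850]);


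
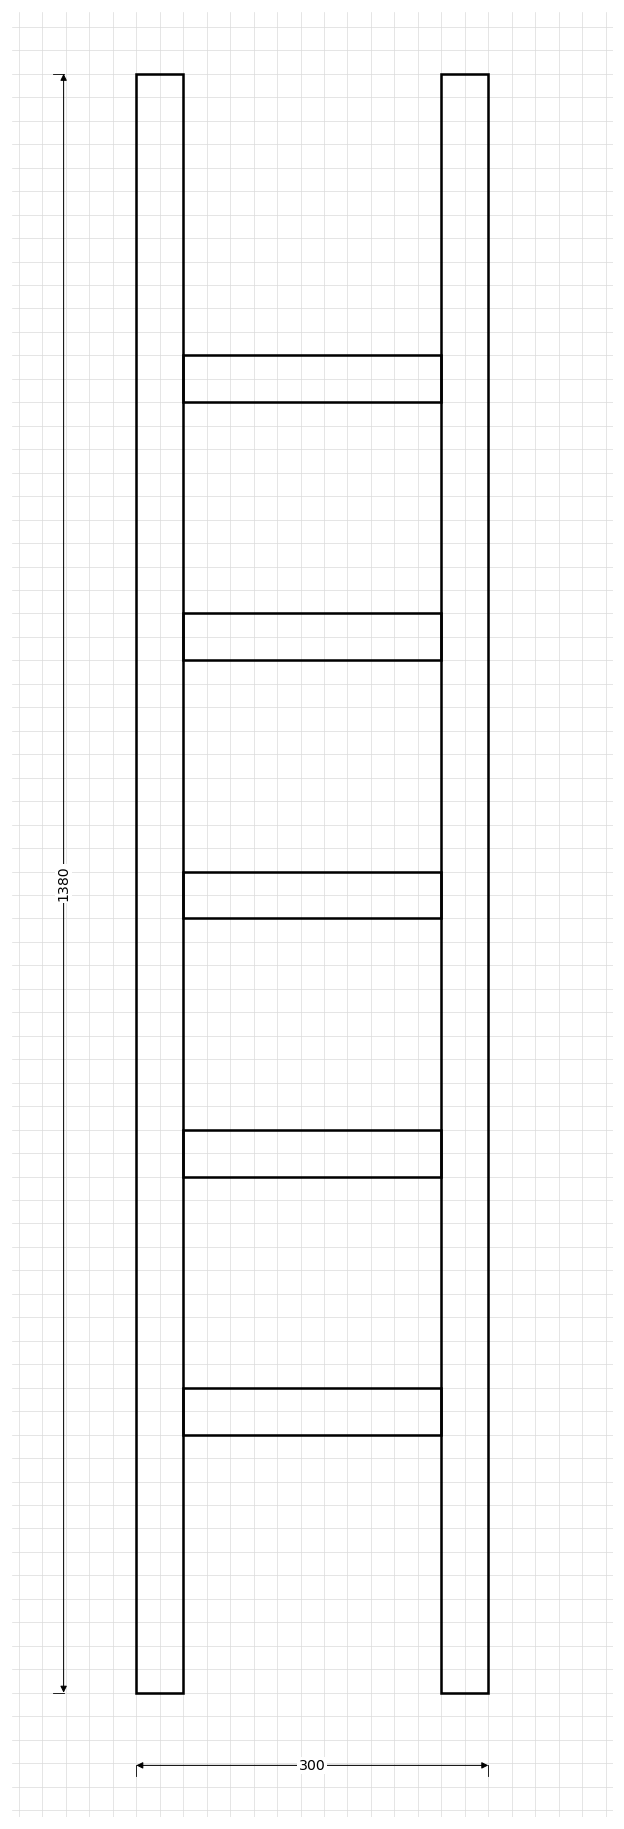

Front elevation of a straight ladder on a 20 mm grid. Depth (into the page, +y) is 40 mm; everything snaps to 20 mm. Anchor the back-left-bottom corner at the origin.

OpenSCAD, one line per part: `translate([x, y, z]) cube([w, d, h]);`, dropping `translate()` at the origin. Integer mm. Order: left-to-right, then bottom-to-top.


cube([40, 40, 1380]);
translate([40, 0, 220]) cube([220, 40, 40]);
translate([40, 0, 440]) cube([220, 40, 40]);
translate([40, 0, 660]) cube([220, 40, 40]);
translate([40, 0, 880]) cube([220, 40, 40]);
translate([40, 0, 1100]) cube([220, 40, 40]);
translate([260, 0, 0]) cube([40, 40, 1380]);


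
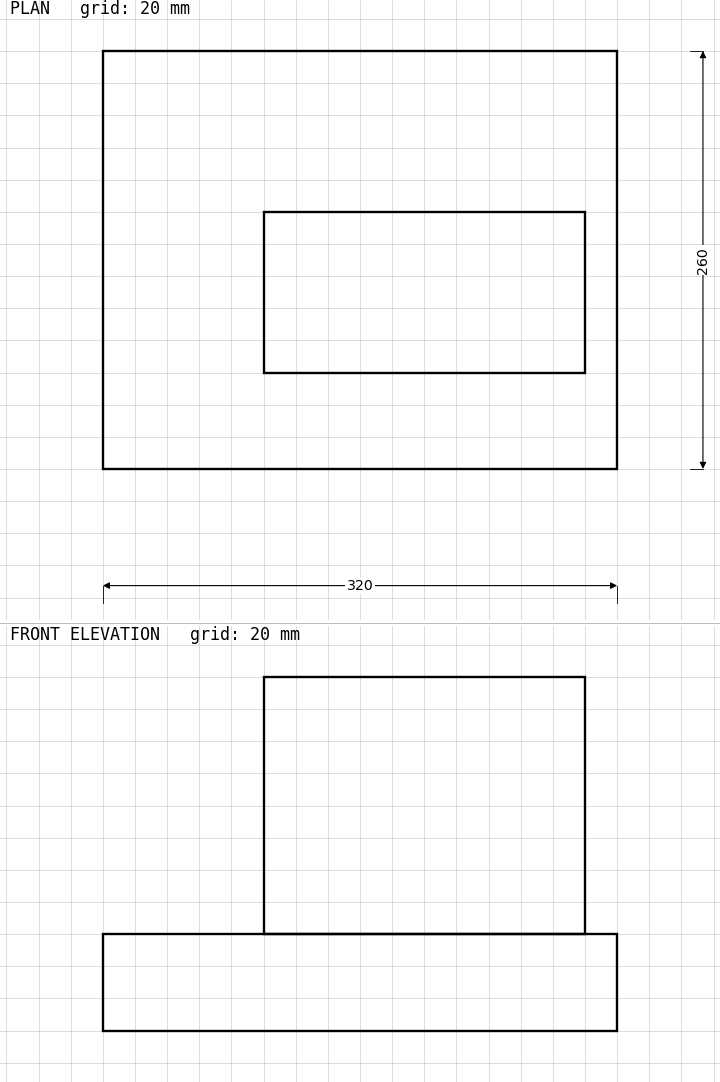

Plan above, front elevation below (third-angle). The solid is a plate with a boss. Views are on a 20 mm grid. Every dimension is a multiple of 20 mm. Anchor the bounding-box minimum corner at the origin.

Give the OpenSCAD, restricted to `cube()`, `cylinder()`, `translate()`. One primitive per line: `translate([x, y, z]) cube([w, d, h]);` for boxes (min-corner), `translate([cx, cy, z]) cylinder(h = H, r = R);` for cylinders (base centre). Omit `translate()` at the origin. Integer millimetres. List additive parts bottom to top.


cube([320, 260, 60]);
translate([100, 60, 60]) cube([200, 100, 160]);


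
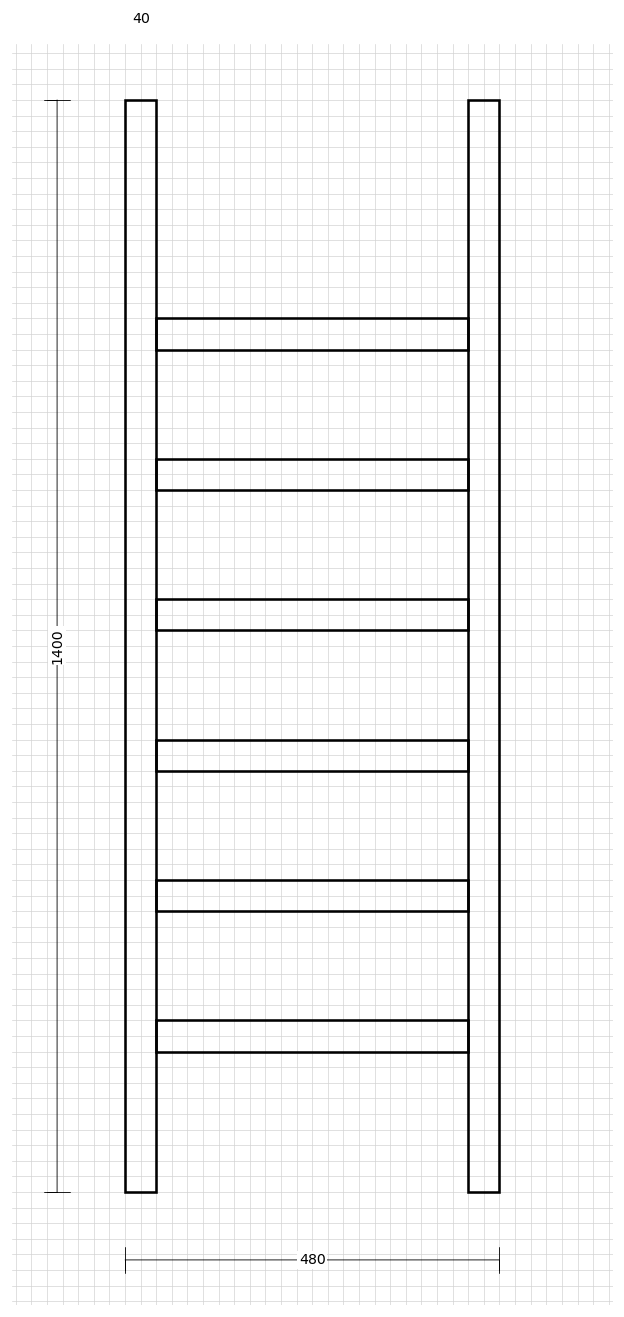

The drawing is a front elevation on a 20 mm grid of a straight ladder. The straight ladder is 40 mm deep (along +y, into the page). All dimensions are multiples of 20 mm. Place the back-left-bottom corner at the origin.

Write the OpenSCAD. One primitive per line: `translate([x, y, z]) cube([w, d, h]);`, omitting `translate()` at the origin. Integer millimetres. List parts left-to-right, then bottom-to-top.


cube([40, 40, 1400]);
translate([40, 0, 180]) cube([400, 40, 40]);
translate([40, 0, 360]) cube([400, 40, 40]);
translate([40, 0, 540]) cube([400, 40, 40]);
translate([40, 0, 720]) cube([400, 40, 40]);
translate([40, 0, 900]) cube([400, 40, 40]);
translate([40, 0, 1080]) cube([400, 40, 40]);
translate([440, 0, 0]) cube([40, 40, 1400]);
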